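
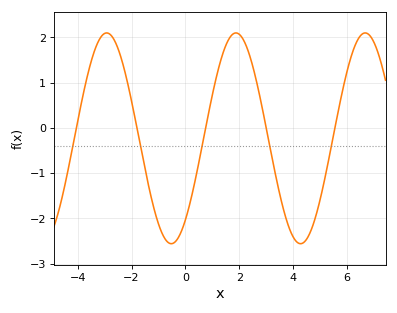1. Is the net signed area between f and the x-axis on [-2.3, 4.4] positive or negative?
negative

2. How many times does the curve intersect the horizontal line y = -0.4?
5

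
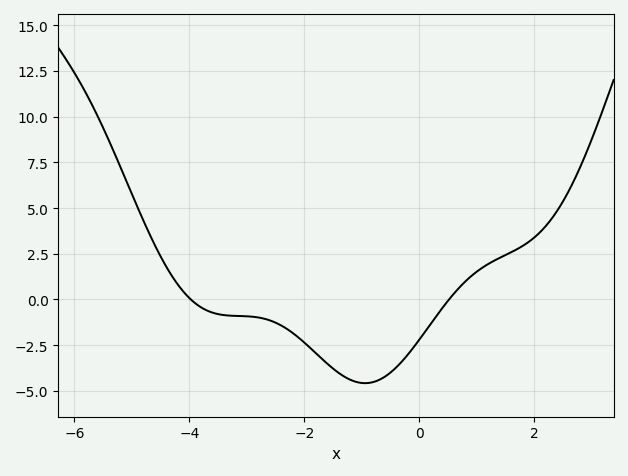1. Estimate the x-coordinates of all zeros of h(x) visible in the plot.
-4, 0.6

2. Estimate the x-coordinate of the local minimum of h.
-1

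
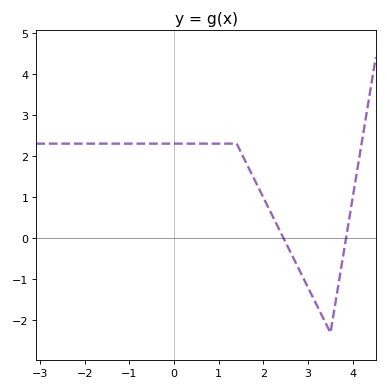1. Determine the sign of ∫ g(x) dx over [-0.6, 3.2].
positive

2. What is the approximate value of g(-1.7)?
2.3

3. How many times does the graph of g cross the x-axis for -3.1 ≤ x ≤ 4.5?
2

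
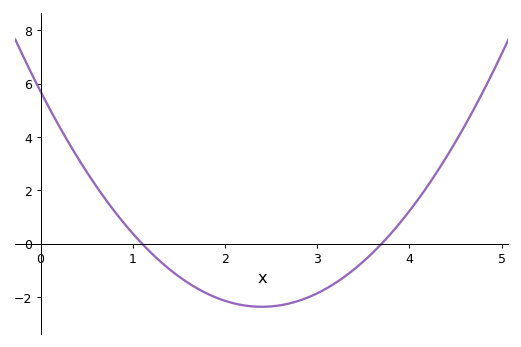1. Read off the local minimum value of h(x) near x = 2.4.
-2.4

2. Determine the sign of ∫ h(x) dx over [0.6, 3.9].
negative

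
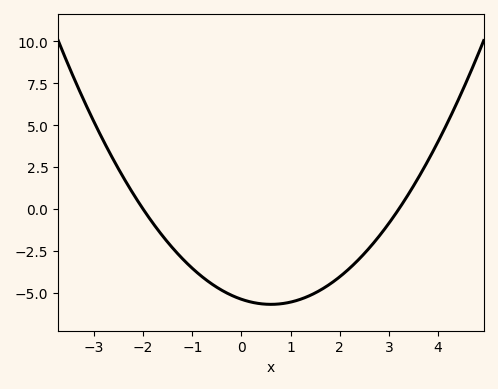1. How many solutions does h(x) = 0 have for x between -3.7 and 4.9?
2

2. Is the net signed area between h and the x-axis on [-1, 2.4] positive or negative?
negative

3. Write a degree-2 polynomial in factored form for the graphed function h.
y = 0.84(x + 2)(x - 3.2)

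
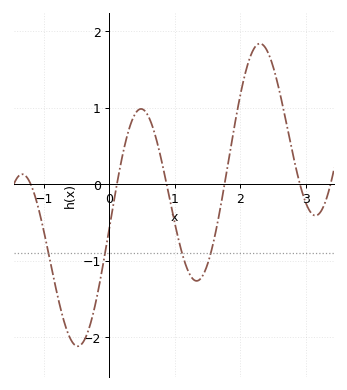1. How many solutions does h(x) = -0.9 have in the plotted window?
4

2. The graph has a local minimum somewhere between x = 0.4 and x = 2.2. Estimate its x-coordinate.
1.3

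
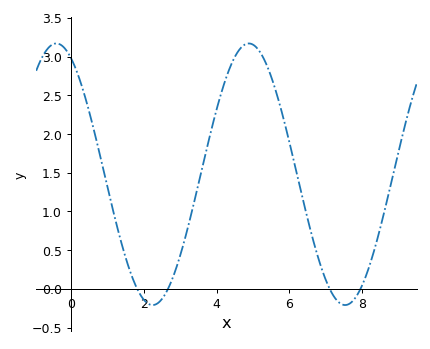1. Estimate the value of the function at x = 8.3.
0.459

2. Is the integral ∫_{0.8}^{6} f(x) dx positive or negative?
positive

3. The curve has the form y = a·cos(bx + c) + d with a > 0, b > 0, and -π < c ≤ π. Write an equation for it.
y = 1.69cos(1.19x + 0.47) + 1.48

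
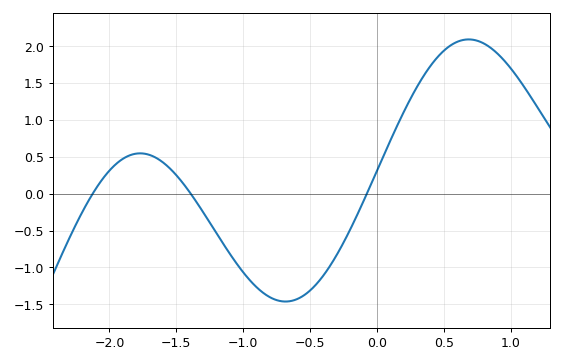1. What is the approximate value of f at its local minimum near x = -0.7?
-1.46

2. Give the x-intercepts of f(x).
-2.12, -1.39, -0.077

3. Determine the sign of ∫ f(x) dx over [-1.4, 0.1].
negative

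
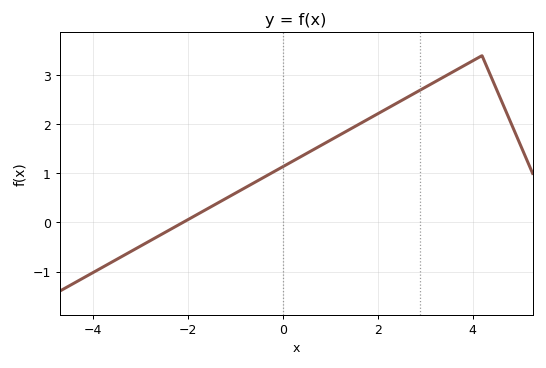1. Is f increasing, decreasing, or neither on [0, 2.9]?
increasing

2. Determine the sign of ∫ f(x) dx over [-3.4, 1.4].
positive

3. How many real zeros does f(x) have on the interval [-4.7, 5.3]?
1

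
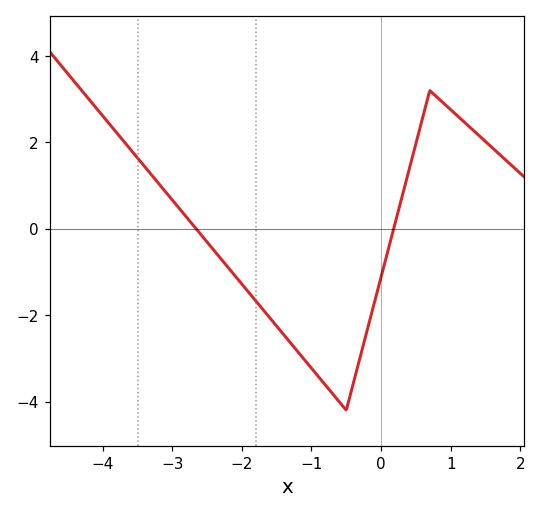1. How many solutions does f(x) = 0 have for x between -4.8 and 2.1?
2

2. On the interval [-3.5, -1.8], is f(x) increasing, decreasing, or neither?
decreasing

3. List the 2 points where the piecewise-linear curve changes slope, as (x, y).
(-0.5, -4.2); (0.7, 3.2)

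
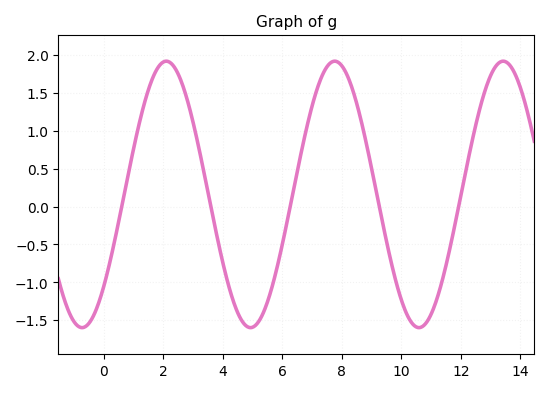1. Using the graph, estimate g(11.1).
-1.33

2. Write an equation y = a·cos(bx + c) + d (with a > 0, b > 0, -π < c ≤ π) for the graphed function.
y = 1.76cos(1.11x - 2.33) + 0.16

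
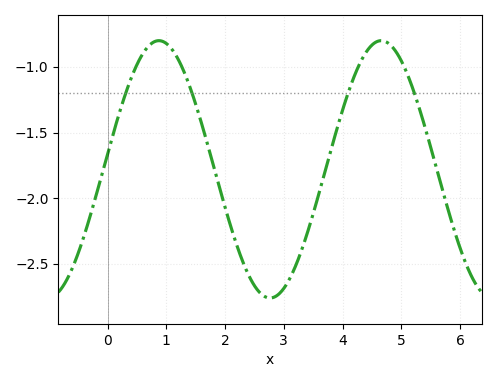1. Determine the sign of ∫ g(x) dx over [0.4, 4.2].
negative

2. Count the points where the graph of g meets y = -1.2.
4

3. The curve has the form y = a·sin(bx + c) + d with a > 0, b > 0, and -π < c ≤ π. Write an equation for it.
y = 0.98sin(1.66x + 0.12) - 1.78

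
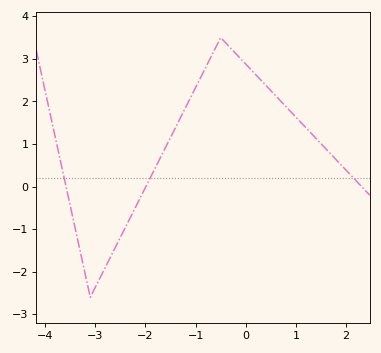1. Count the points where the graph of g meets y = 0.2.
3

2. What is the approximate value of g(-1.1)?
2.1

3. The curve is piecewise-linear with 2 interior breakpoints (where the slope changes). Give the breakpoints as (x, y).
(-3.1, -2.6); (-0.5, 3.5)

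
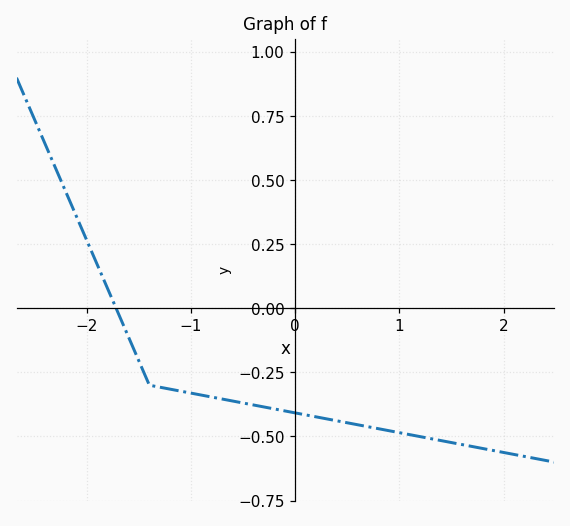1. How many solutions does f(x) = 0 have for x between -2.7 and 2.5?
1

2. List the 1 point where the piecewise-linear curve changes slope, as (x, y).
(-1.4, -0.3)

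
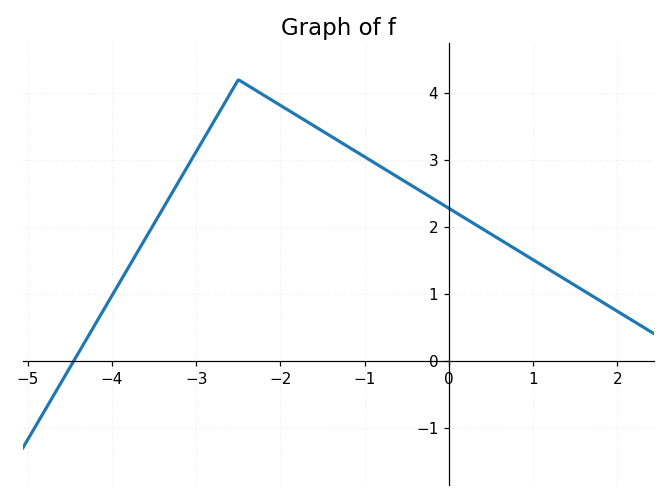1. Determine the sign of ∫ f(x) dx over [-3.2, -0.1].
positive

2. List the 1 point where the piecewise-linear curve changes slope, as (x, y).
(-2.5, 4.2)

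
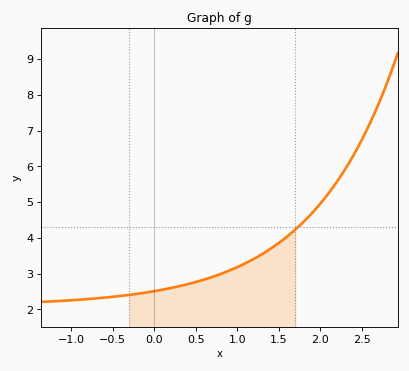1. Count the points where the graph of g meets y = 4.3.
1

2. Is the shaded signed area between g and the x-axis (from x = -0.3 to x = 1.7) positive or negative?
positive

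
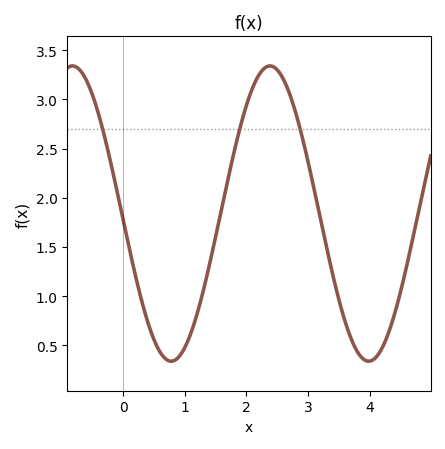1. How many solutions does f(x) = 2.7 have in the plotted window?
3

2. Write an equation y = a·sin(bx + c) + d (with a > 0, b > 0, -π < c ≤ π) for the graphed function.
y = 1.5sin(1.96x - 3.1) + 1.84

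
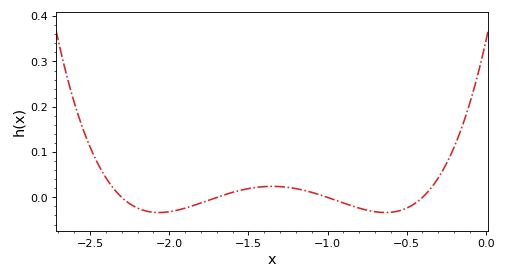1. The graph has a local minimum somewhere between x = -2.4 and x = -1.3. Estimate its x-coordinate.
-2.07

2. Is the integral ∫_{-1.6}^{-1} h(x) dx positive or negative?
positive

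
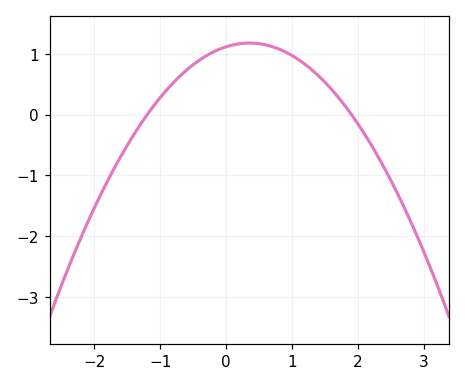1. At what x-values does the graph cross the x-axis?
-1.2, 1.9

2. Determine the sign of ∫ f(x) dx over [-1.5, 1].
positive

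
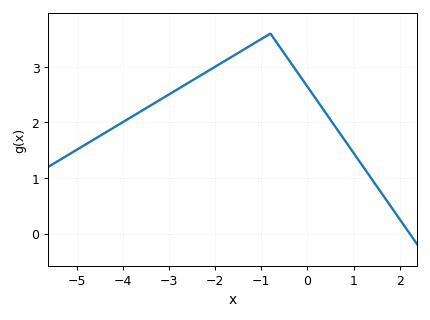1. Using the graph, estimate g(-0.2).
2.88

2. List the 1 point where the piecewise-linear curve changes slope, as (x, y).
(-0.8, 3.6)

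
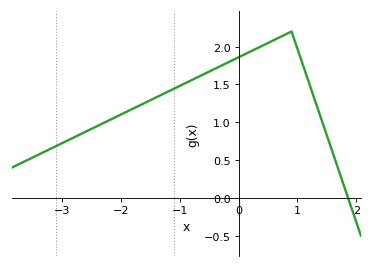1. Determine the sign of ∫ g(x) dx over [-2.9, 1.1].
positive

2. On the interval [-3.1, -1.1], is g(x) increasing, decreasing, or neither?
increasing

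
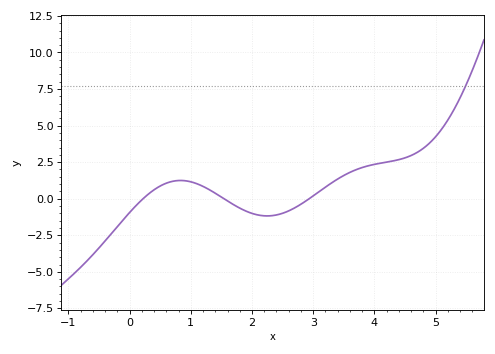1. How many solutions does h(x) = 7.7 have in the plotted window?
1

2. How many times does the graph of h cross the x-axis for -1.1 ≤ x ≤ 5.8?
3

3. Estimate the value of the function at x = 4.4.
2.67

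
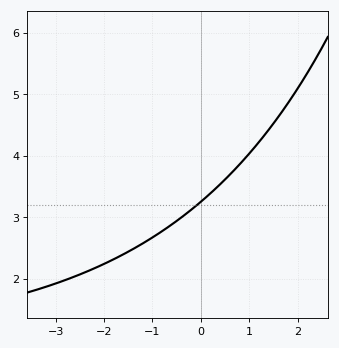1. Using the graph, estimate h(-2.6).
2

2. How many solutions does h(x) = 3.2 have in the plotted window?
1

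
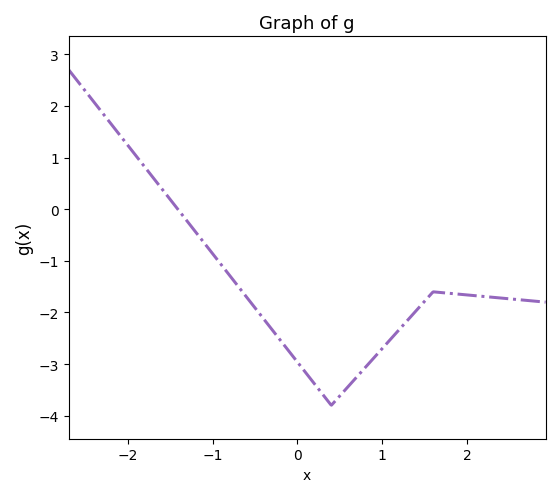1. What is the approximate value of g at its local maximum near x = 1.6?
-1.6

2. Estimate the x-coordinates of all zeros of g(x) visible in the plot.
-1.4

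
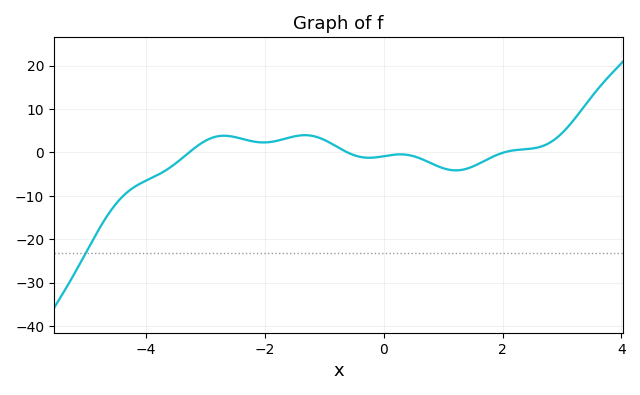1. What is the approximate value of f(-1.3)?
3.98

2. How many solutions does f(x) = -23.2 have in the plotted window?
1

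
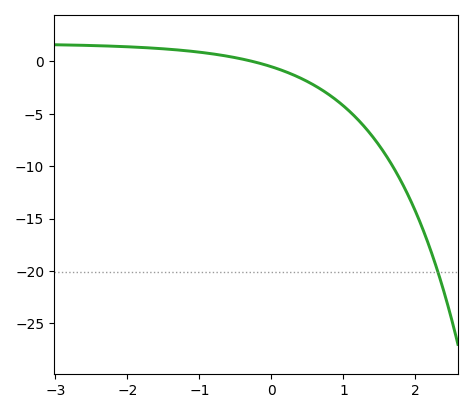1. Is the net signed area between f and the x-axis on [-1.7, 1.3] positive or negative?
negative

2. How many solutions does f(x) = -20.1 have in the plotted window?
1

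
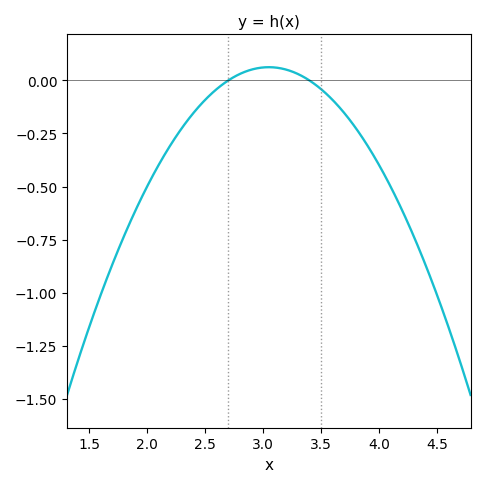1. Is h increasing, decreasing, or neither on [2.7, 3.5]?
neither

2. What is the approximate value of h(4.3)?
-0.74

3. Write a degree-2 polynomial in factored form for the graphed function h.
y = -0.51(x - 2.7)(x - 3.4)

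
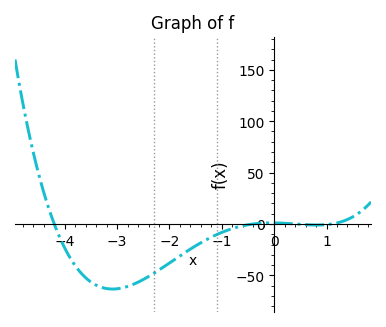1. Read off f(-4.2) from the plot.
0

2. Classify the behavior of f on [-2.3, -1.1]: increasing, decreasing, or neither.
increasing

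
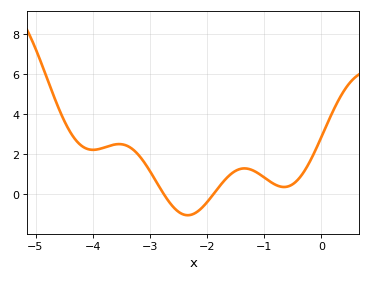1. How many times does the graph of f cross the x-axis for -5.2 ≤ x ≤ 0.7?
2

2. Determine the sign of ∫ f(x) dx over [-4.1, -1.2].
positive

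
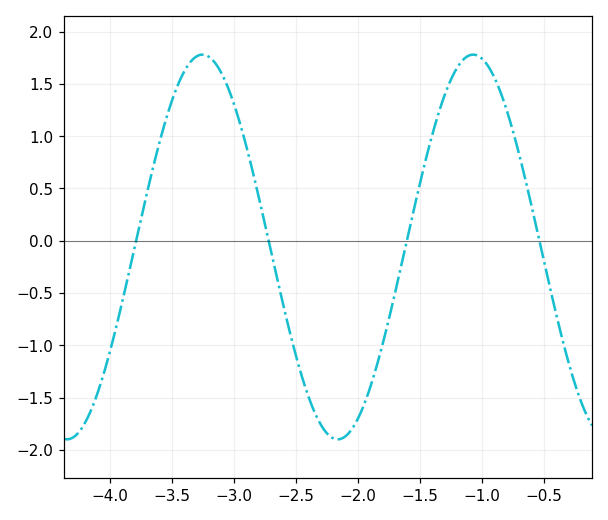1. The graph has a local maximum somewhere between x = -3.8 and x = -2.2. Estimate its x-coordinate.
-3.3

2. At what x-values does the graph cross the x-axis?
-3.8, -2.7, -1.6, -0.5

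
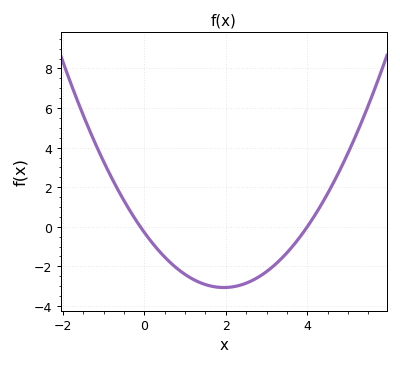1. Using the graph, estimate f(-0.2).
0.4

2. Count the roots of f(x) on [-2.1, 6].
2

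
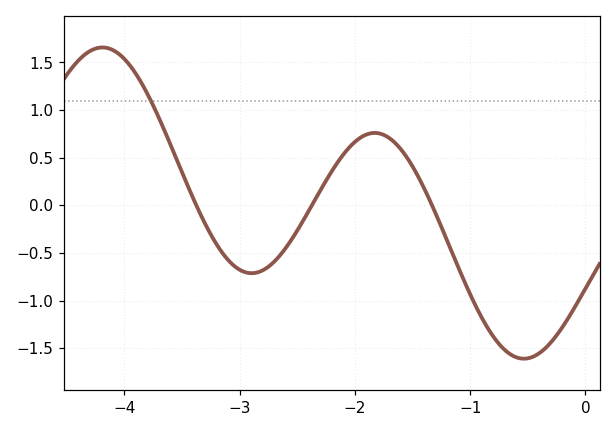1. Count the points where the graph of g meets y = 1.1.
1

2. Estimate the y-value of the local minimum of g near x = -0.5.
-1.6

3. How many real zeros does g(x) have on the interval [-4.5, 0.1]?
3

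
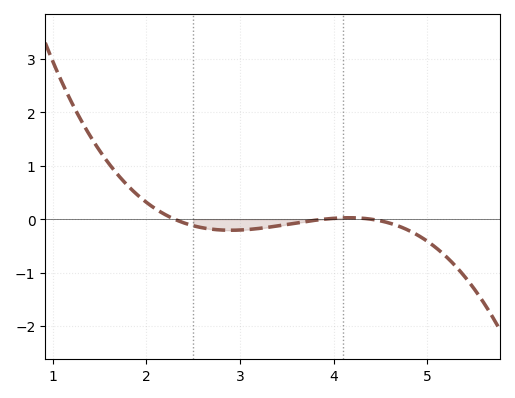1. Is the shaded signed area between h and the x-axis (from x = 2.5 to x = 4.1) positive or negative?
negative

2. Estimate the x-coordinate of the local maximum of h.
4.2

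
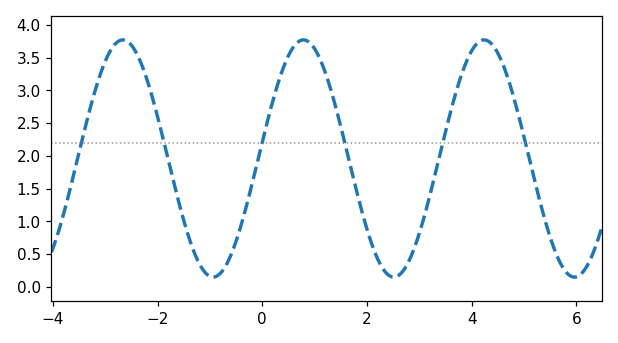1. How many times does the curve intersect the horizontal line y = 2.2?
6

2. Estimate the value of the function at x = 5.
2.29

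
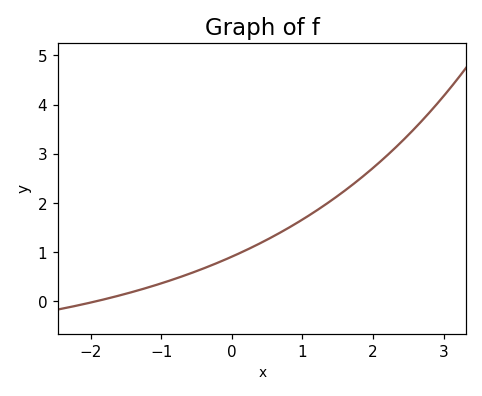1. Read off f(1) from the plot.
1.7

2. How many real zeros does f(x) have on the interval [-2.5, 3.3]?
1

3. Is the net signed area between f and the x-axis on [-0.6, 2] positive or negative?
positive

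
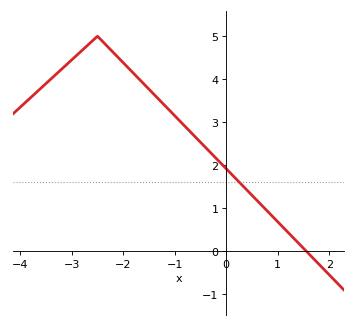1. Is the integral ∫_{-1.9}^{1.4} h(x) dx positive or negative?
positive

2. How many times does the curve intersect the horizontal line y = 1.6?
1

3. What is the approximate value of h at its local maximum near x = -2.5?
5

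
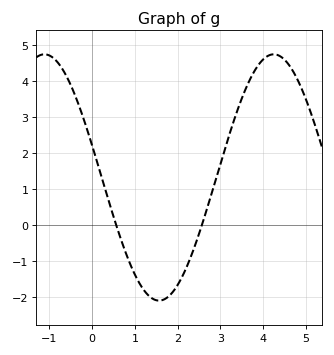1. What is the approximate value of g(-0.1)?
2.59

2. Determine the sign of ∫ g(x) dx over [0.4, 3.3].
negative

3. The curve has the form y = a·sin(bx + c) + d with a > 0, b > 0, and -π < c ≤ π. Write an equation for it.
y = 3.42sin(1.17x + 2.88) + 1.33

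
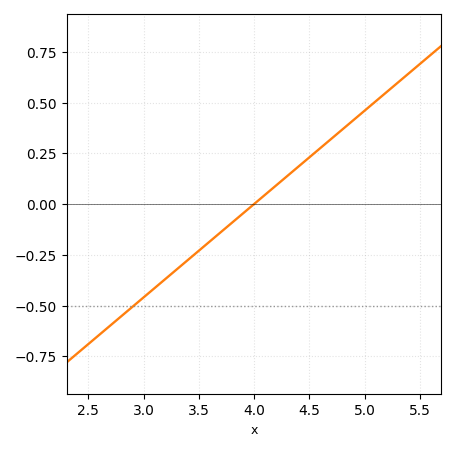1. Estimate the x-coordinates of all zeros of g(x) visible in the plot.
4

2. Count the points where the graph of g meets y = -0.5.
1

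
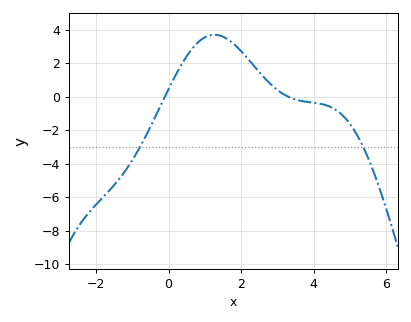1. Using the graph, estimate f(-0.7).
-2.64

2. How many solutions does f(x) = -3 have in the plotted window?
2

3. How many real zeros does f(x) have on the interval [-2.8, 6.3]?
2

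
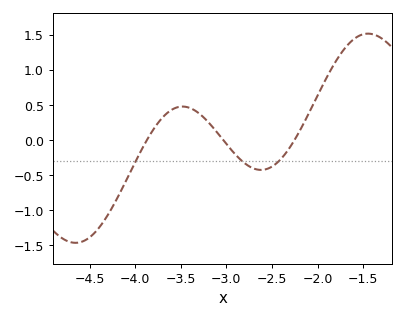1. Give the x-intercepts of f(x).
-3.87, -3.03, -2.25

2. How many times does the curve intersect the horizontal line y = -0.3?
3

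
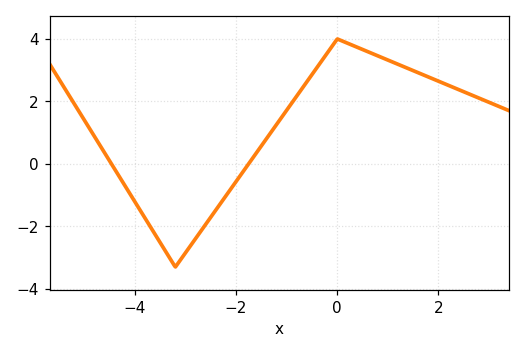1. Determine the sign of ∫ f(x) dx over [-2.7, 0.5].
positive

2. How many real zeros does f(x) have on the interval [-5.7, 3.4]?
2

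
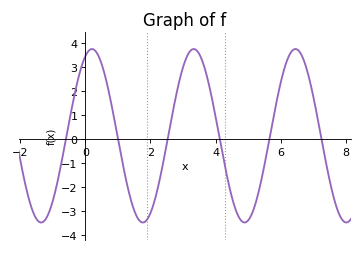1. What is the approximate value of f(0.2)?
3.74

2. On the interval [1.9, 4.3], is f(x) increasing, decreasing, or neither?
neither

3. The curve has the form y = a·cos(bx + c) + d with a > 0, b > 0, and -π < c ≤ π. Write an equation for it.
y = 3.61cos(2.01x - 0.41) + 0.13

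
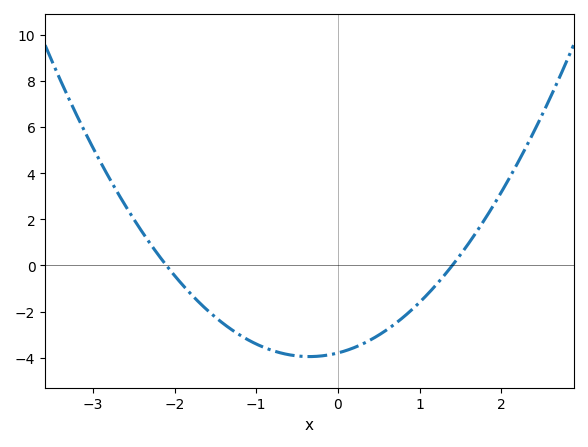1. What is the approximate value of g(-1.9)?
-0.8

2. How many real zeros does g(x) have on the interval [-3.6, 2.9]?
2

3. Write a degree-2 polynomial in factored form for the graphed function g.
y = 1.29(x + 2.1)(x - 1.4)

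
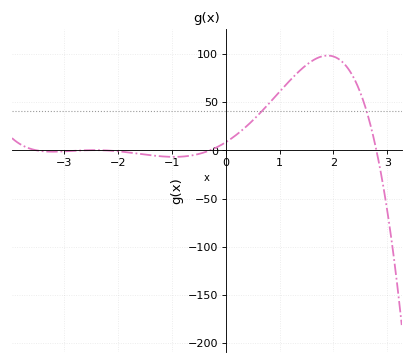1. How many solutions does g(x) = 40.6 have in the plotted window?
2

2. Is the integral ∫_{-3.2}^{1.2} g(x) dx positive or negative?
positive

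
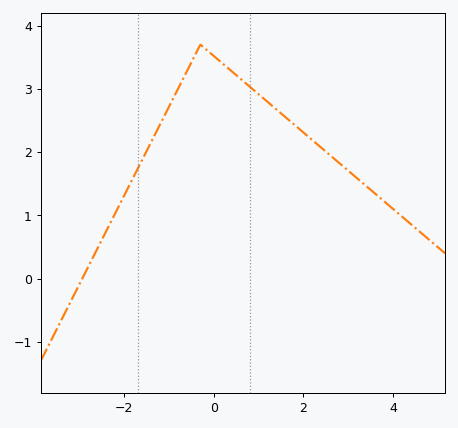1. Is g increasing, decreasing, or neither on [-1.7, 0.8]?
neither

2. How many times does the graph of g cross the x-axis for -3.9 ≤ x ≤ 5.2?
1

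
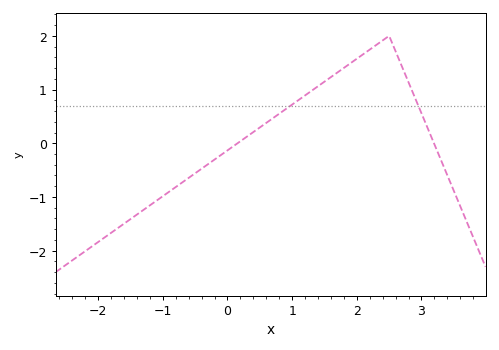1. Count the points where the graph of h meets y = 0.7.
2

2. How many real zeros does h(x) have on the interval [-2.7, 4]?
2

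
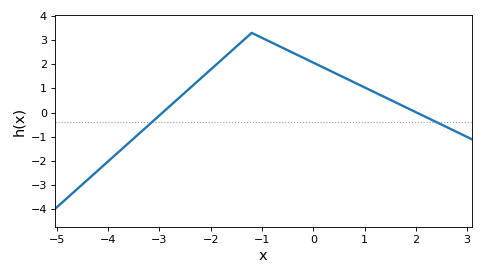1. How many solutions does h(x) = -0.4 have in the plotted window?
2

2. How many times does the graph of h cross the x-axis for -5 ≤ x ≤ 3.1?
2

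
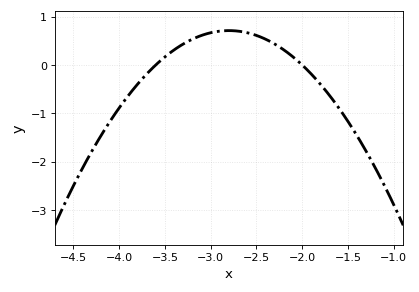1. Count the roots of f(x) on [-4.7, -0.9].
2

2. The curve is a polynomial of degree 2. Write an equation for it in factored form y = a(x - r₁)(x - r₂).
y = -1.11(x + 3.6)(x + 2)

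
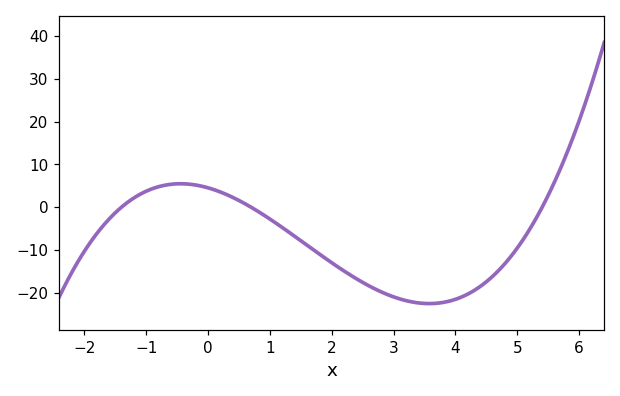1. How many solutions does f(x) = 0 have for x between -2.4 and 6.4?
3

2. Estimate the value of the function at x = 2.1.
-13.9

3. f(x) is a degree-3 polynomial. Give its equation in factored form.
y = 0.86(x + 1.4)(x - 0.7)(x - 5.4)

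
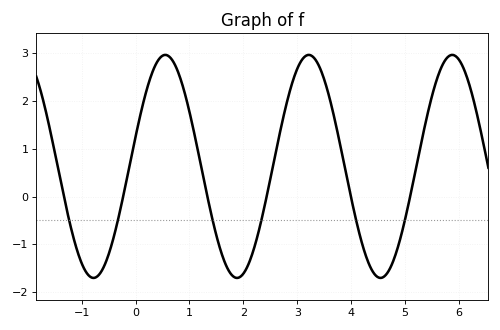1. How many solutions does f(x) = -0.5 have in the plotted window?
6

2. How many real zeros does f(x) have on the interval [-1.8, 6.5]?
6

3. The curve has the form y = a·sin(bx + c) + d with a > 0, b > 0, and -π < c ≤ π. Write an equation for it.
y = 2.33sin(2.36x + 0.27) + 0.63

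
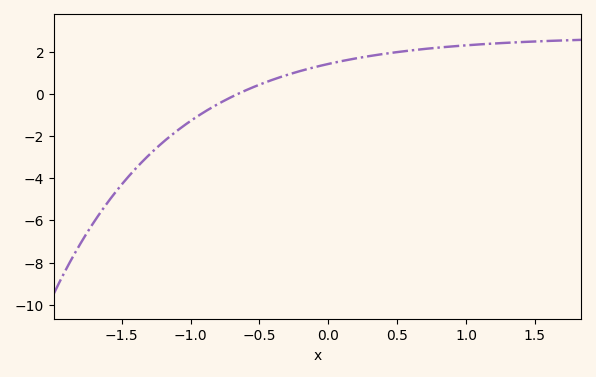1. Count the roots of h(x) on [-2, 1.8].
1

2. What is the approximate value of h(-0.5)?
0.437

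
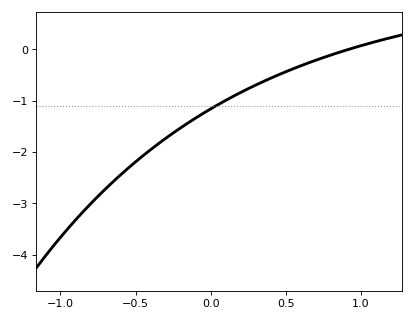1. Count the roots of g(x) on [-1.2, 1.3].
1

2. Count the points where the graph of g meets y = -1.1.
1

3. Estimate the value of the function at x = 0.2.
-0.8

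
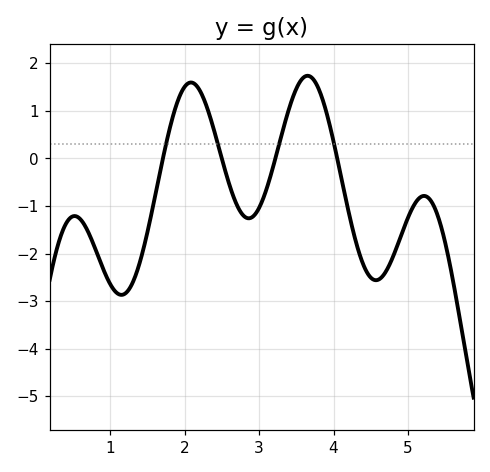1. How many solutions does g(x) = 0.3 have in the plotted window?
4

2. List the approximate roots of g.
1.7, 2.5, 3.2, 4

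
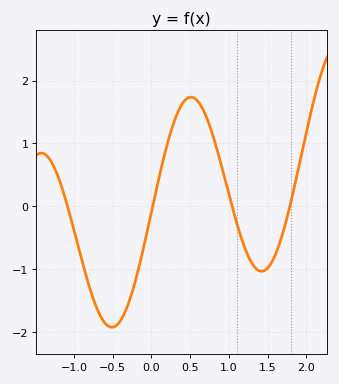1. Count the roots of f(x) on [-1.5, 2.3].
4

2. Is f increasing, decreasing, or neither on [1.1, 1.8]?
neither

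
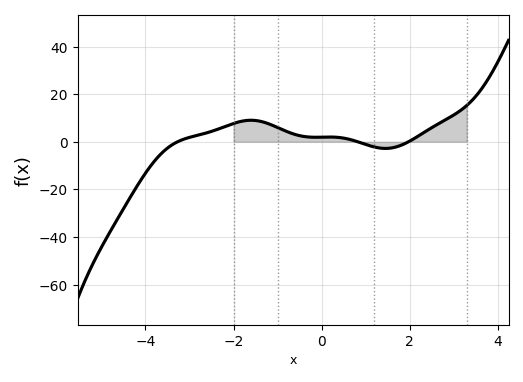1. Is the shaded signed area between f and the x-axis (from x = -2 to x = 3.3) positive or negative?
positive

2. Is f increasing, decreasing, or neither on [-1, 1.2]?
neither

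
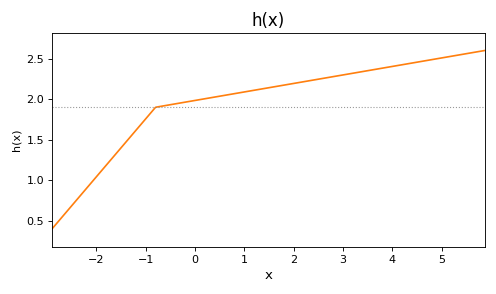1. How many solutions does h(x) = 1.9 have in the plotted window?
1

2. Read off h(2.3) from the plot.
2.23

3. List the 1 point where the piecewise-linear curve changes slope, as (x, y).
(-0.8, 1.9)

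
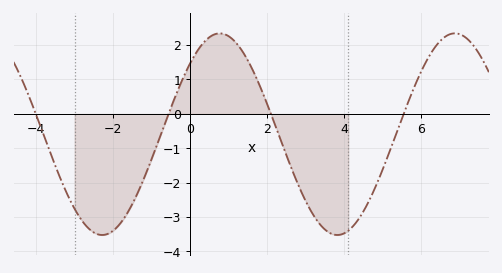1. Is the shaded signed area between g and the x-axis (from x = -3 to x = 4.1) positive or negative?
negative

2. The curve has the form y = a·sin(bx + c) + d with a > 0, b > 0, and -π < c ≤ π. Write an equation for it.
y = 2.93sin(1.03x + 0.782) - 0.59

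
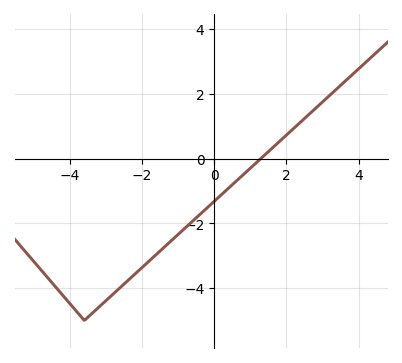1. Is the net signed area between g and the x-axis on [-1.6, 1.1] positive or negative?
negative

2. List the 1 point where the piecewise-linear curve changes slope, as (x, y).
(-3.6, -5)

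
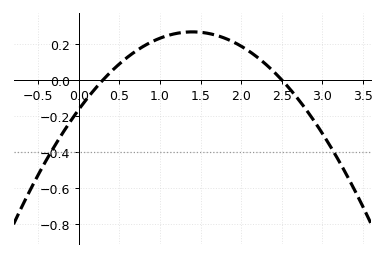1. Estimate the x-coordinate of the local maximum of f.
1.4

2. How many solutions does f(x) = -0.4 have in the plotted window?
2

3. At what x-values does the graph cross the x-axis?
0.3, 2.5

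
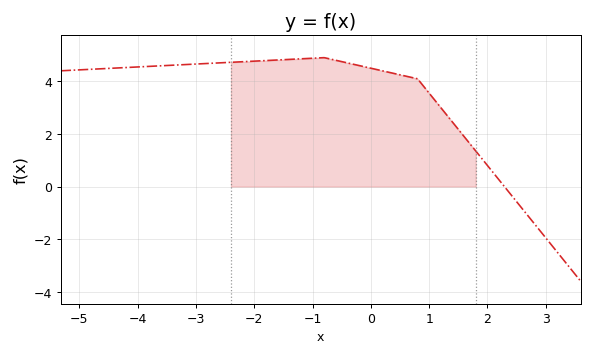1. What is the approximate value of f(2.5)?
-0.6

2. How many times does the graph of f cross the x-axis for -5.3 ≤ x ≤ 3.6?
1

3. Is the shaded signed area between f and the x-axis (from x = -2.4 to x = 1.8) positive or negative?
positive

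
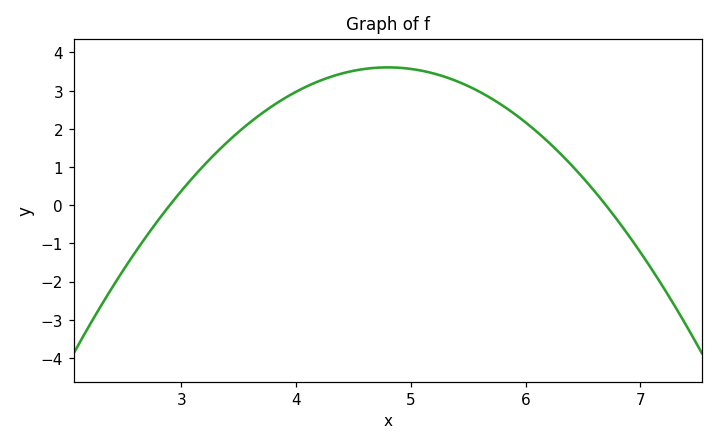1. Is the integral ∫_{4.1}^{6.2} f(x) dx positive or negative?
positive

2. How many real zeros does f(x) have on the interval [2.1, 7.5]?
2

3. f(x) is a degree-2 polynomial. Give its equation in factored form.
y = -1(x - 2.9)(x - 6.7)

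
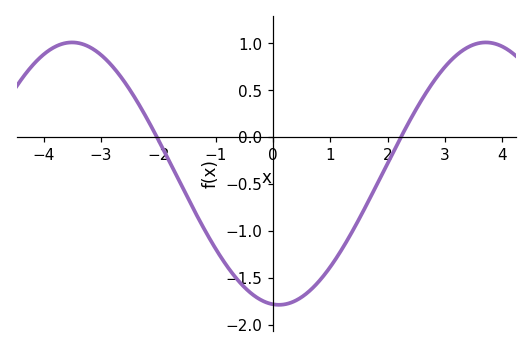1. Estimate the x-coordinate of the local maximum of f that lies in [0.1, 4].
3.8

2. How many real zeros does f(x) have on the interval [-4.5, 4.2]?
2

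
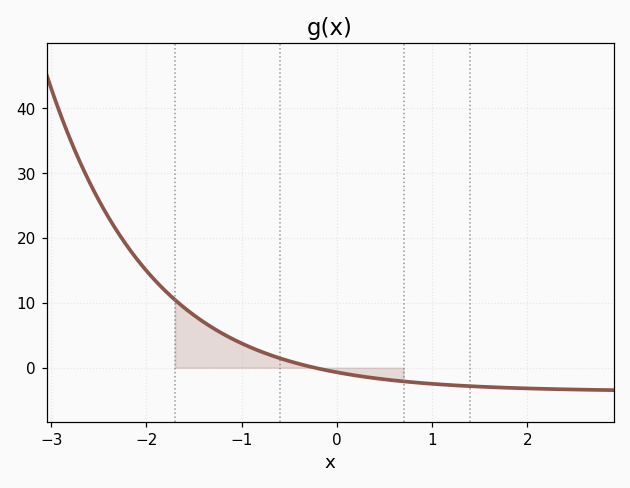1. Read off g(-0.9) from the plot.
3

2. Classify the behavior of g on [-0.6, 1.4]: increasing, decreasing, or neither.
decreasing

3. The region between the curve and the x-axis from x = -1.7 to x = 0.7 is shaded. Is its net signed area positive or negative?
positive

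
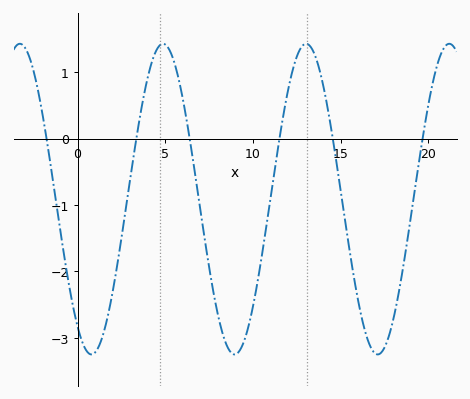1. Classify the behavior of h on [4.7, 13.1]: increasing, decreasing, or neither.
neither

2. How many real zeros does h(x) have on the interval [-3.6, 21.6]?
6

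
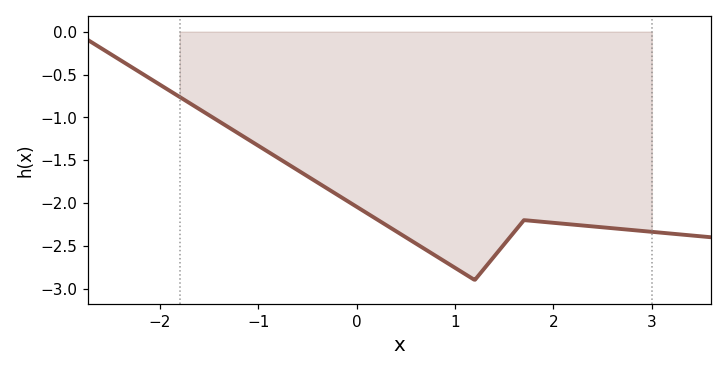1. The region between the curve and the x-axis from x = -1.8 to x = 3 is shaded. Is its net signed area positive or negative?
negative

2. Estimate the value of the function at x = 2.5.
-2.28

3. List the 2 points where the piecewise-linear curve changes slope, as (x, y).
(1.2, -2.9); (1.7, -2.2)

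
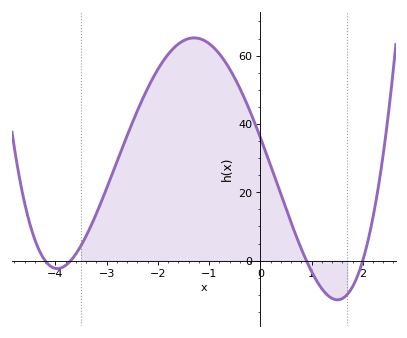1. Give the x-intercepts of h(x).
-4.2, -3.7, 0.9, 2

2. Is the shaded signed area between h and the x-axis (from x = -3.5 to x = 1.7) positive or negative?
positive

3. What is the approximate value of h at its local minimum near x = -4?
-2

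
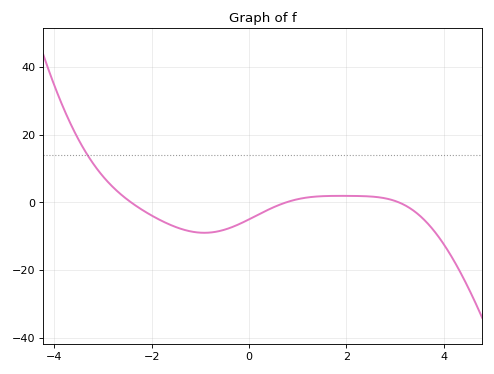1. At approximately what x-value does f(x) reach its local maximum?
1.8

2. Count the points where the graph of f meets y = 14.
1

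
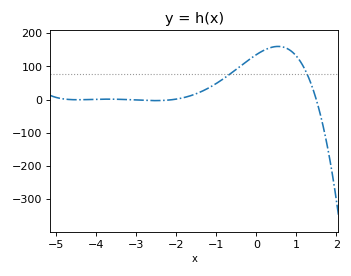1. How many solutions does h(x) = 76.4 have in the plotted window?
2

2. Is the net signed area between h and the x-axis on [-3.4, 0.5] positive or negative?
positive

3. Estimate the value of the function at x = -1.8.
6.6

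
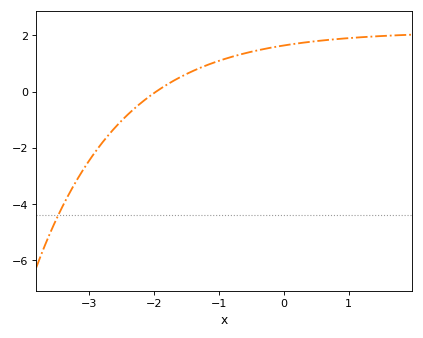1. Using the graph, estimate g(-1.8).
0.246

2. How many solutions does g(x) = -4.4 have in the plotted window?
1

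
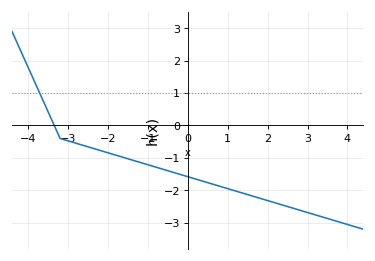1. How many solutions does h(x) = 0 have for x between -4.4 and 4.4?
1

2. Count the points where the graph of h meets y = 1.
1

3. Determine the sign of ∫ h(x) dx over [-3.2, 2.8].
negative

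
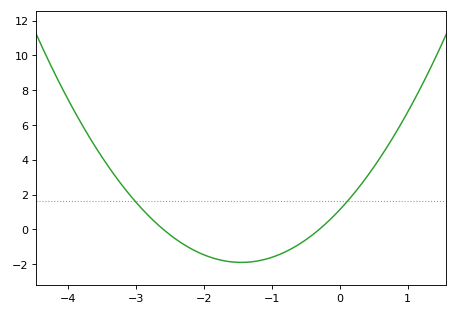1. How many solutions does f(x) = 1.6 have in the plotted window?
2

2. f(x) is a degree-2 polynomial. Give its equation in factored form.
y = 1.44(x + 2.6)(x + 0.3)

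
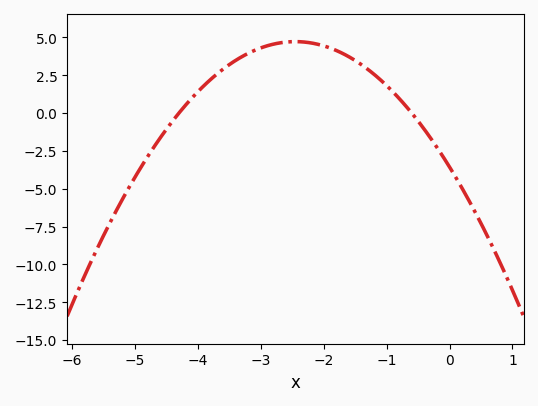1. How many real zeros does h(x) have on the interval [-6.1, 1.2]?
2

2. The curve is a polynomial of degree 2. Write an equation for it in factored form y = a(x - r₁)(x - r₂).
y = -1.38(x + 4.3)(x + 0.6)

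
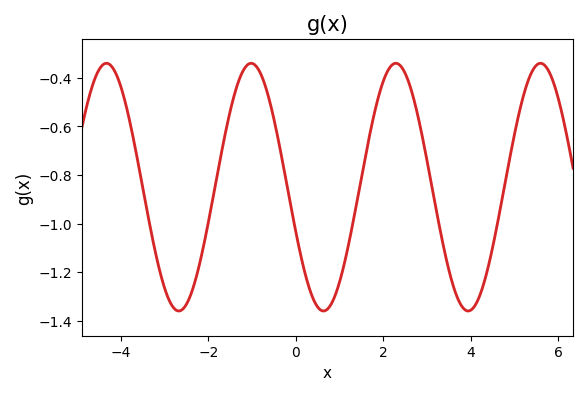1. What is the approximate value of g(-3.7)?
-0.662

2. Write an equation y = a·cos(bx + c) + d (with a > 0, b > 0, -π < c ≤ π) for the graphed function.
y = 0.51cos(1.9x + 1.94) - 0.85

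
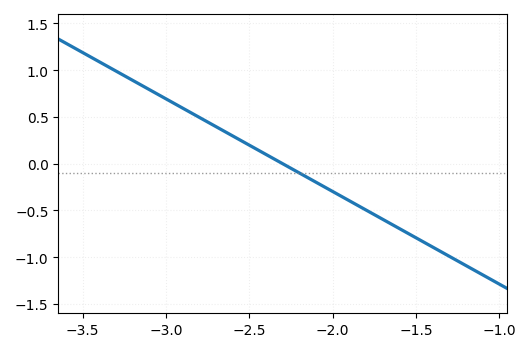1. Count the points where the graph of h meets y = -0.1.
1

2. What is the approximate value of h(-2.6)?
0.297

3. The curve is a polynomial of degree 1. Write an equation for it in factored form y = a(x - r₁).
y = -0.99(x + 2.3)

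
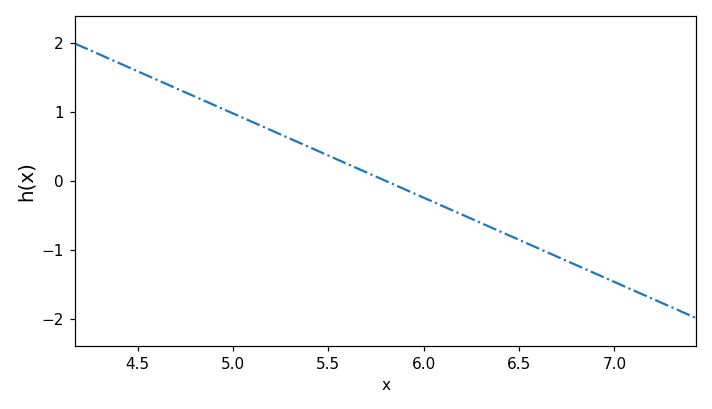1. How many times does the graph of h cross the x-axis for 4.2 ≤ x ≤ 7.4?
1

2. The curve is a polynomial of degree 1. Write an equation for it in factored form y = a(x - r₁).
y = -1.22(x - 5.8)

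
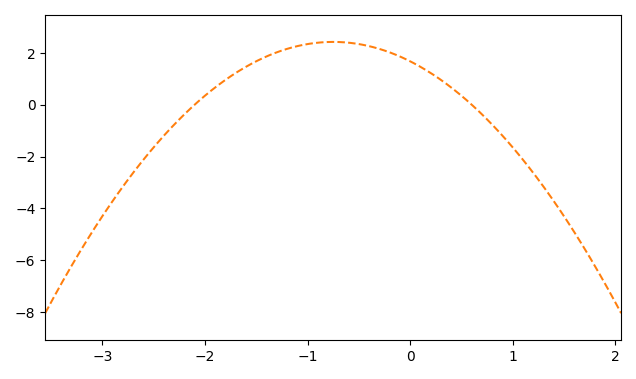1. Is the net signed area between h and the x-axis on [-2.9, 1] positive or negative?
positive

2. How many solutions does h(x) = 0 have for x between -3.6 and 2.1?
2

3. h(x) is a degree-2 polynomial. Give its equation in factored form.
y = -1.33(x + 2.1)(x - 0.6)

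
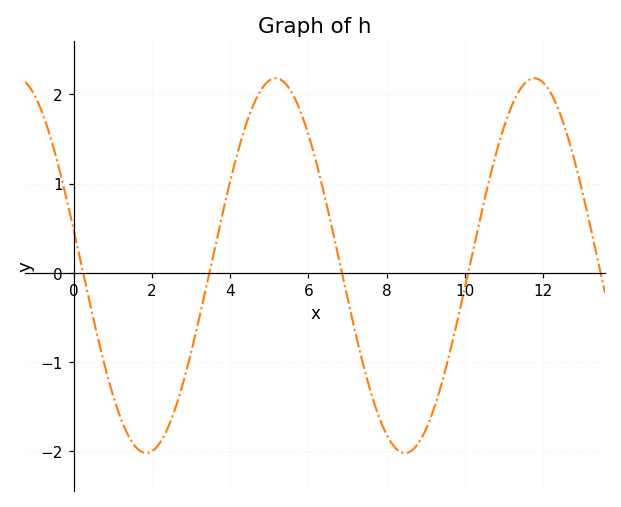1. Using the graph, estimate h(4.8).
2.1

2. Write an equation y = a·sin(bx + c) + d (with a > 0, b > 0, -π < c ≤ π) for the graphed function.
y = 2.1sin(0.95x + 3) + 0.08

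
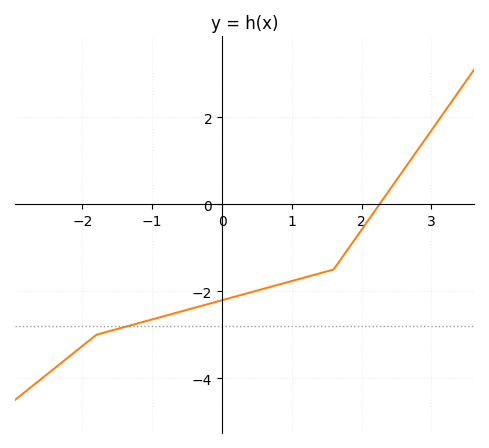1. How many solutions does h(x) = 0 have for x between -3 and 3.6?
1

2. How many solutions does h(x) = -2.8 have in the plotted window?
1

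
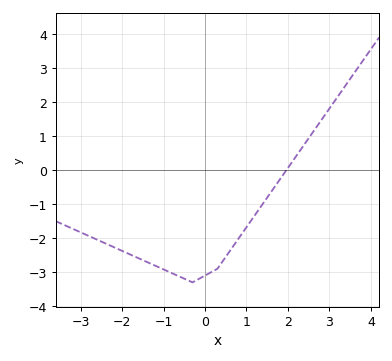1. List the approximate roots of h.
2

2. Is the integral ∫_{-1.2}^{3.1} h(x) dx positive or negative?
negative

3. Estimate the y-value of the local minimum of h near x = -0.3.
-3.3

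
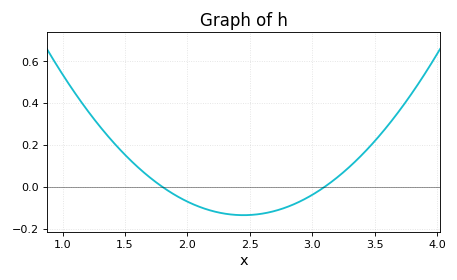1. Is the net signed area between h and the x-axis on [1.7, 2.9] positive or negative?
negative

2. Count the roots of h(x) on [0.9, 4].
2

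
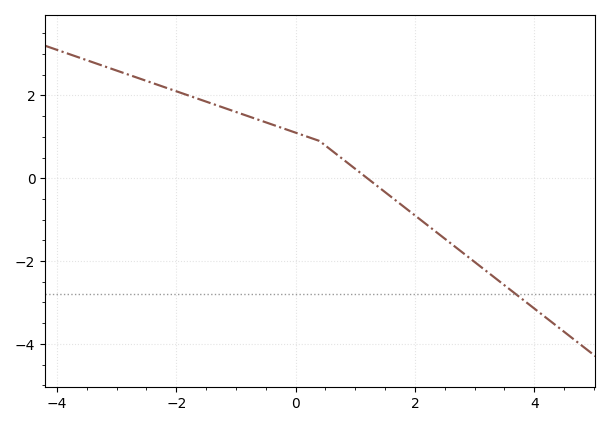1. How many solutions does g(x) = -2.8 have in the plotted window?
1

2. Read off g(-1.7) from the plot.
1.95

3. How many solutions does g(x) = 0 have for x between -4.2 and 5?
1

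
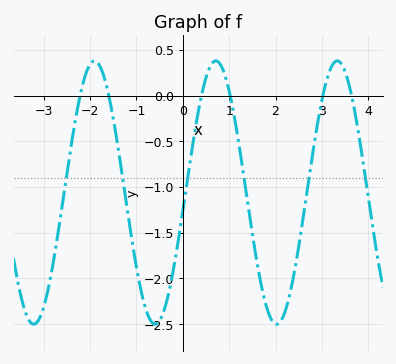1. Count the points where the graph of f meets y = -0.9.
6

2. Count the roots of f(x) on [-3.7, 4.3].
6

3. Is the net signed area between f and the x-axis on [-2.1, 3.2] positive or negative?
negative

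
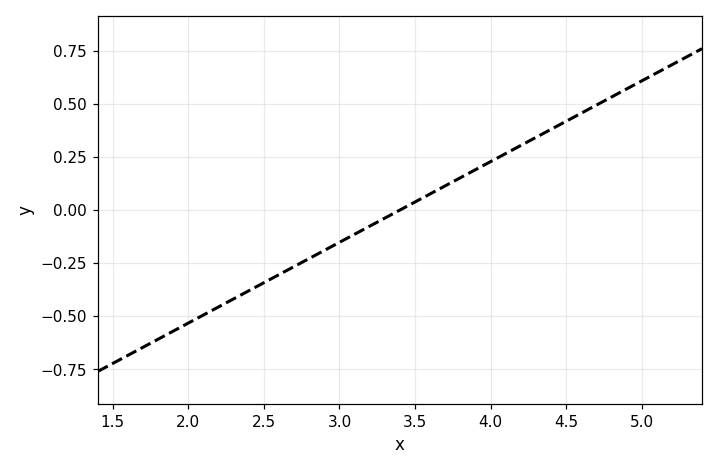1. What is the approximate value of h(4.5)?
0.42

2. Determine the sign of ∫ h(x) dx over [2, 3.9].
negative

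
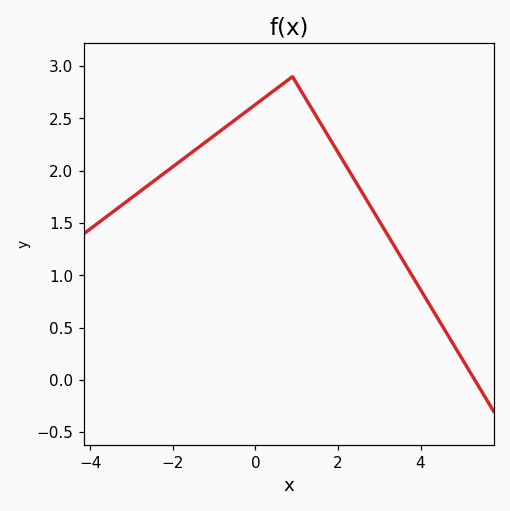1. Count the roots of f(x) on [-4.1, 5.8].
1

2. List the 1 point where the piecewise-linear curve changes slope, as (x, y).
(0.9, 2.9)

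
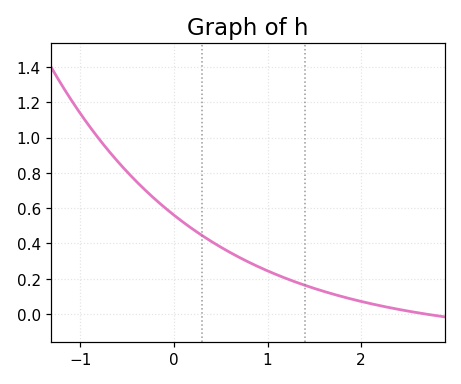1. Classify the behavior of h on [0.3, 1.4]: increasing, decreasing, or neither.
decreasing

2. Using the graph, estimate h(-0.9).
1.06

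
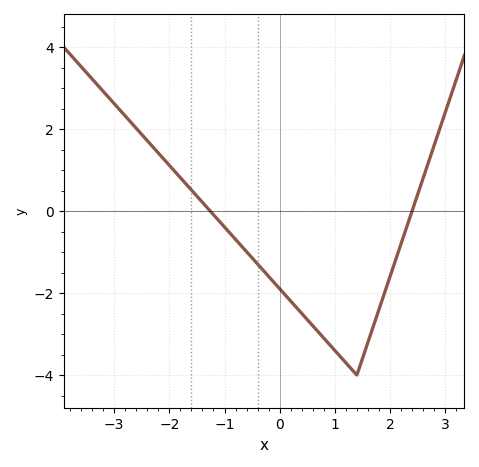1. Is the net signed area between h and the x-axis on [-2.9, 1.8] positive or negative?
negative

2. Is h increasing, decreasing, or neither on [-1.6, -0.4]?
decreasing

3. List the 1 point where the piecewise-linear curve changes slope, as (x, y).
(1.4, -4)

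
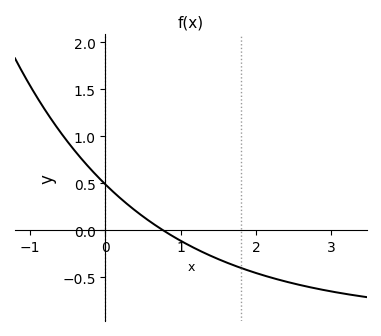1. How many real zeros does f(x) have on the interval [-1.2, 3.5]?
1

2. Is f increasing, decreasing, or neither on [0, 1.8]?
decreasing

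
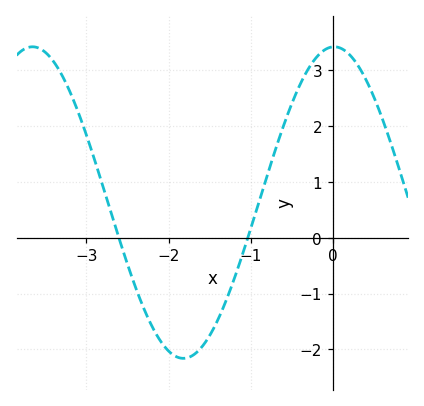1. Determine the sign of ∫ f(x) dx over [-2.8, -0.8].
negative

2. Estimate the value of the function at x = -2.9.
1.39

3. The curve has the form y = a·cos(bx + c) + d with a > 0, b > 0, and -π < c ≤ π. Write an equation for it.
y = 2.79cos(1.71x - 0.03) + 0.63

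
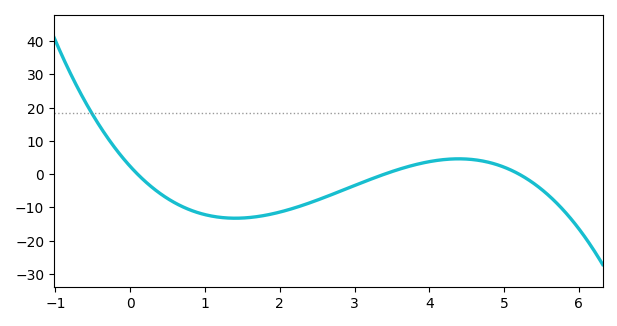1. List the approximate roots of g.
0.1, 3.4, 5.2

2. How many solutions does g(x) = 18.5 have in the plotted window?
1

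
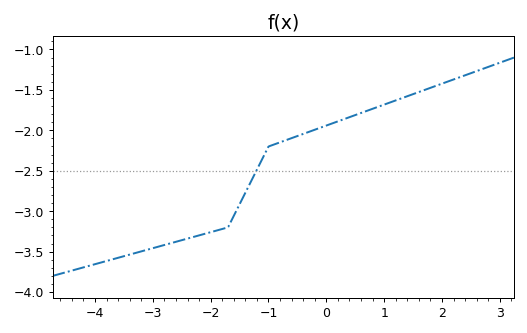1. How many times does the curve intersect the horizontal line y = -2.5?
1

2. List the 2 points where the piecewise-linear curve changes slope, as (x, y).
(-1.7, -3.2); (-1, -2.2)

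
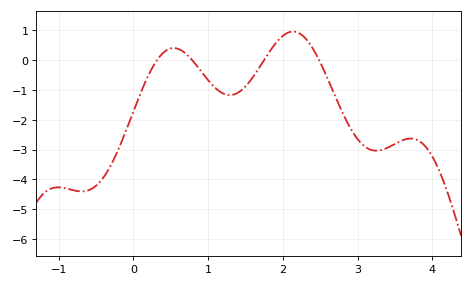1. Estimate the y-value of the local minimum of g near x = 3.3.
-3.04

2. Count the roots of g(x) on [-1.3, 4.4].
4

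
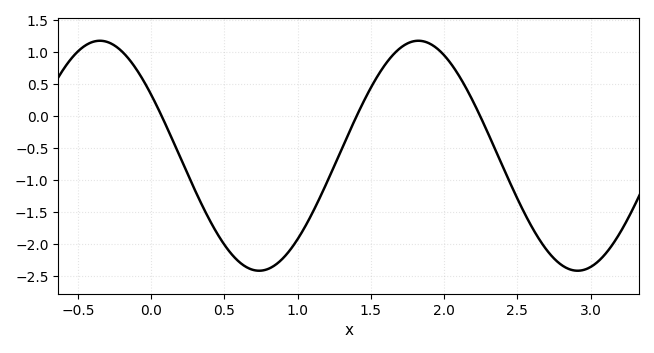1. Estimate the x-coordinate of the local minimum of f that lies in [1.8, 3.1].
2.9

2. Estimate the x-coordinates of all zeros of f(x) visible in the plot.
0.1, 1.4, 2.2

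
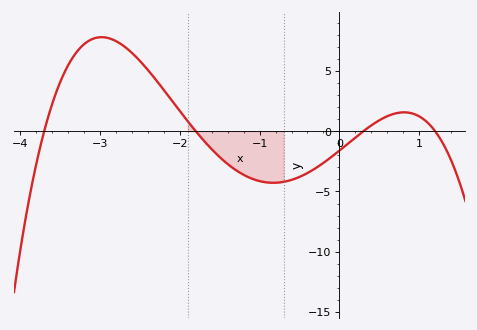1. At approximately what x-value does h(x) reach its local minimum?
-0.8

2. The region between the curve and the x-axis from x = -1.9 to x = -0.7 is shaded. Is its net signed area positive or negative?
negative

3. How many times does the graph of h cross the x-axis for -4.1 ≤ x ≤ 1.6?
4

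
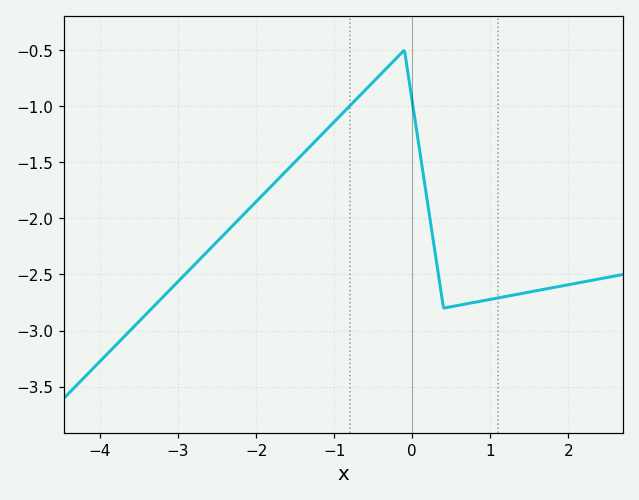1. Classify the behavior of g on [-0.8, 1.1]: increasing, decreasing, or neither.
neither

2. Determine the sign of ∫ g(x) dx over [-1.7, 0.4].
negative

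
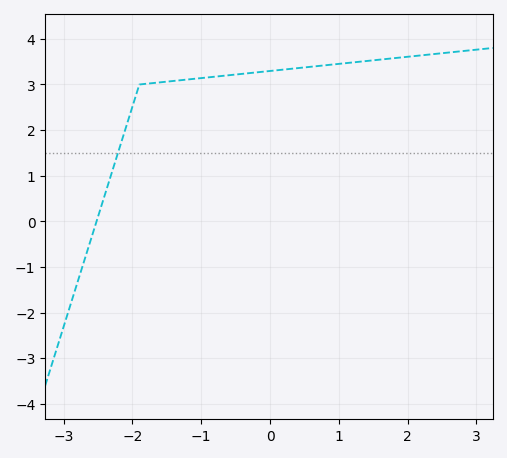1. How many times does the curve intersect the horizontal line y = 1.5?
1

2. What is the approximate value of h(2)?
3.6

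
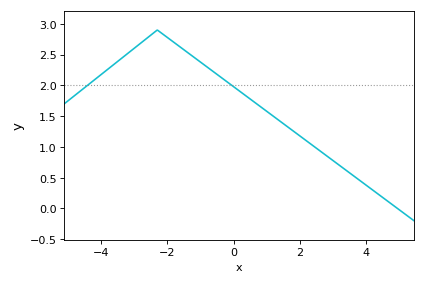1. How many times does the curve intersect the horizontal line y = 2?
2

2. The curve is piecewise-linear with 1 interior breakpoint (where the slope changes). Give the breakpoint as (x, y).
(-2.3, 2.9)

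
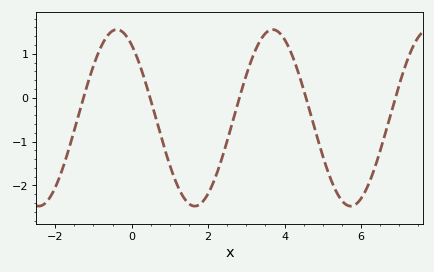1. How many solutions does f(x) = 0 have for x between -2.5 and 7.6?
5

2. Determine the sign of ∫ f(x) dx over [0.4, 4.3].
negative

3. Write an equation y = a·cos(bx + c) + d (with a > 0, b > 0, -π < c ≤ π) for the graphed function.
y = 2.01cos(1.54x + 0.602) - 0.46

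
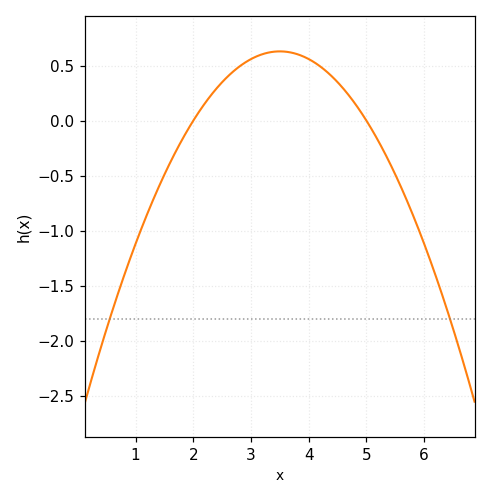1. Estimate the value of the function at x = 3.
0.56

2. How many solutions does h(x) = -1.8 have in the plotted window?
2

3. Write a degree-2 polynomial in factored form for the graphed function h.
y = -0.28(x - 2)(x - 5)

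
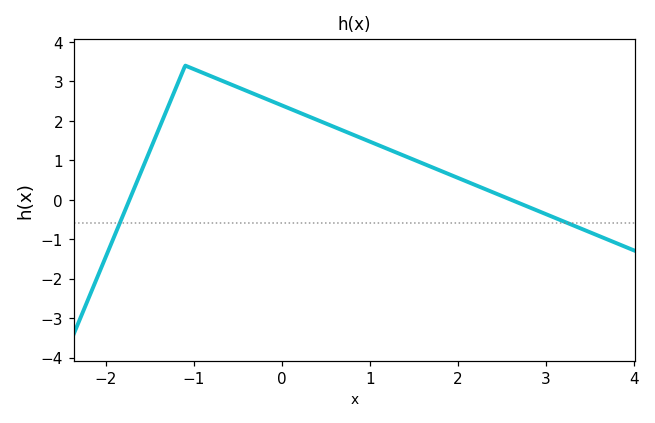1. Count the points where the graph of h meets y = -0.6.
2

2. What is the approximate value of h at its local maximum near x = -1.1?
3.4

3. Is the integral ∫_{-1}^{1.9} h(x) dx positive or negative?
positive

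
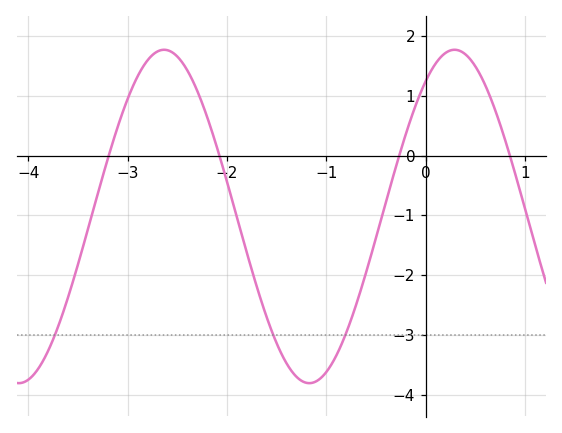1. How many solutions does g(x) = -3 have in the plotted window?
3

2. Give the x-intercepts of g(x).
-3.2, -2.1, -0.3, 0.8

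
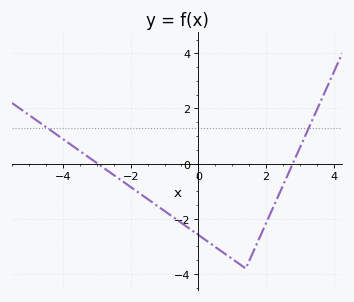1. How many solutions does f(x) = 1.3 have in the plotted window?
2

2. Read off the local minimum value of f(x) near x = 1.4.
-3.8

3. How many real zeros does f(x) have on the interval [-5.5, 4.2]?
2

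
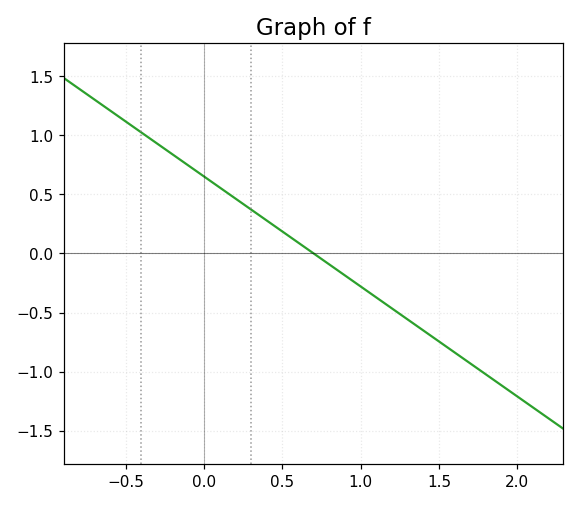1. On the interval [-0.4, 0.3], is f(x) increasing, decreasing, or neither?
decreasing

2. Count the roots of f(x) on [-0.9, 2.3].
1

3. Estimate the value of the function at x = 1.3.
-0.558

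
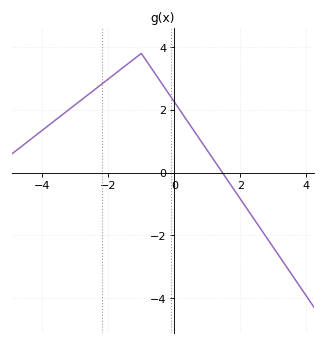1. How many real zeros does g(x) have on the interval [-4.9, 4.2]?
1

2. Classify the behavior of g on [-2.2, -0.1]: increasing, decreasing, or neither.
neither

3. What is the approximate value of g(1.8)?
-0.527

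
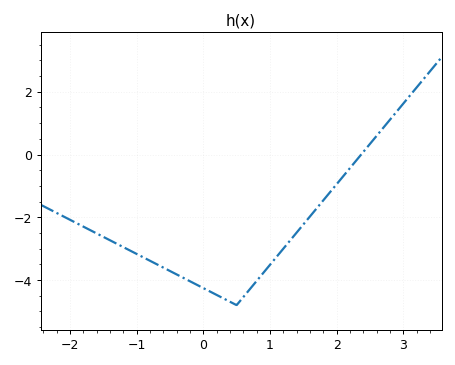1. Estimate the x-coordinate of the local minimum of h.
0.498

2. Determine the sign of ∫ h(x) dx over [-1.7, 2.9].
negative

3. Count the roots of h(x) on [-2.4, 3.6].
1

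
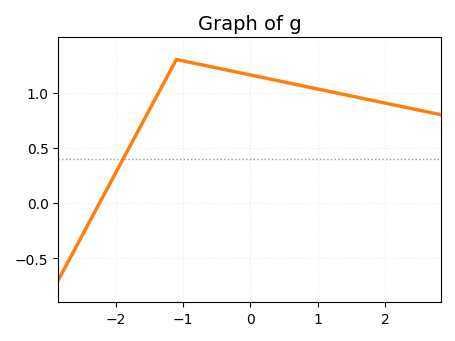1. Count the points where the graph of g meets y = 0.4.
1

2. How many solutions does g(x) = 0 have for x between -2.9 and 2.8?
1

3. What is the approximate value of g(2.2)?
0.9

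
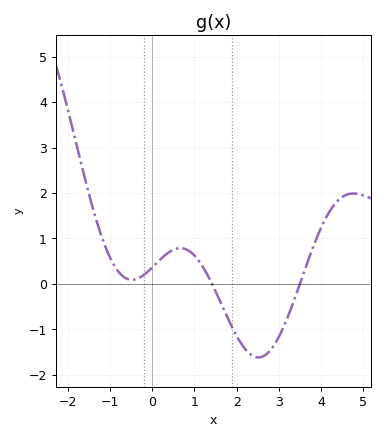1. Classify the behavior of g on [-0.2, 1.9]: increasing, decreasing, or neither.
neither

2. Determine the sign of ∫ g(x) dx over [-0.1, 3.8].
negative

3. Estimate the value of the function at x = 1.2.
0.4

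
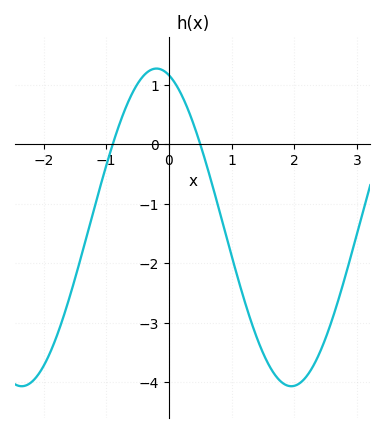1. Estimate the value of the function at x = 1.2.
-2.6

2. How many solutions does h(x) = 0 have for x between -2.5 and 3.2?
2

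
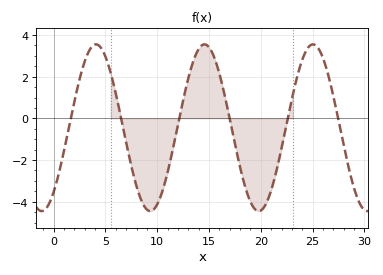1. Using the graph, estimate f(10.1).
-4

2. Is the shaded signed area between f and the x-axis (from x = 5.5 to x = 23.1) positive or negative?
negative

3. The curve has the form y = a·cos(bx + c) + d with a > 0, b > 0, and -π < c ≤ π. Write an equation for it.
y = 4cos(0.6x - 2.5) - 0.45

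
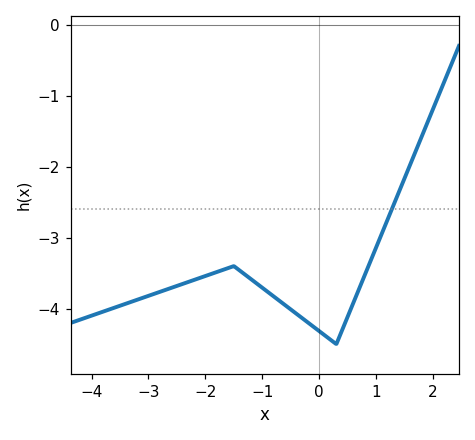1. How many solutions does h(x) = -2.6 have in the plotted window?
1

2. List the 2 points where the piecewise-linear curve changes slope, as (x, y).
(-1.5, -3.4); (0.3, -4.5)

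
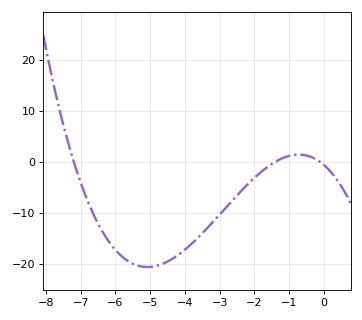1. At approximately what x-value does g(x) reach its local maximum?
-0.717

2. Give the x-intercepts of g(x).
-7.2, -1.4, -0.1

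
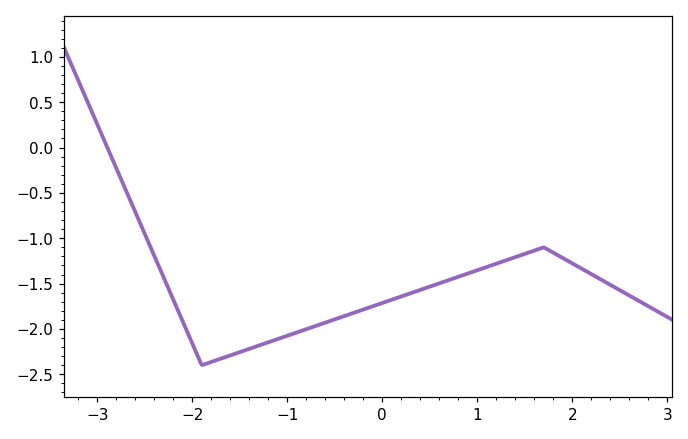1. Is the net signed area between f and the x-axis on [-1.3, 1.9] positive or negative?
negative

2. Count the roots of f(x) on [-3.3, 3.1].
1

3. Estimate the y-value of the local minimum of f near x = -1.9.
-2.4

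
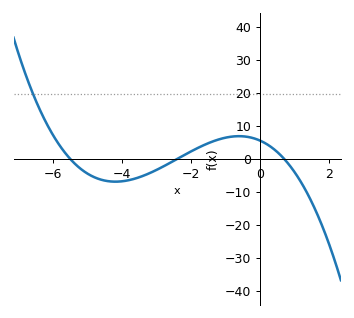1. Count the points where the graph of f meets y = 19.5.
1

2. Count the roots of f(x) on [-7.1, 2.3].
3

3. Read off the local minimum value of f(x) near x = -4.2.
-6.88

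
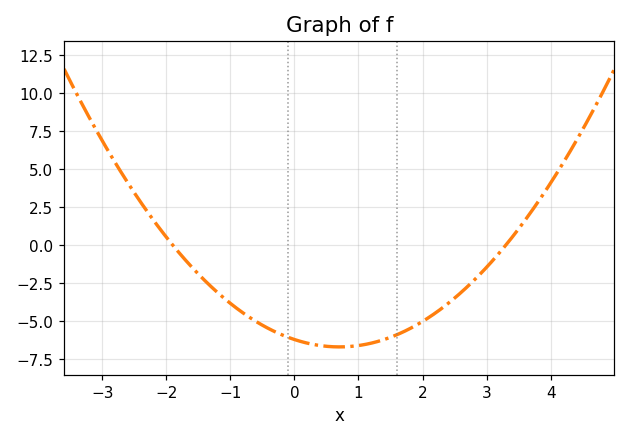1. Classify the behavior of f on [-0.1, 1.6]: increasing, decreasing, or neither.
neither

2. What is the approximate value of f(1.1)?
-6.53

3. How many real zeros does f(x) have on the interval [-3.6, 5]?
2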